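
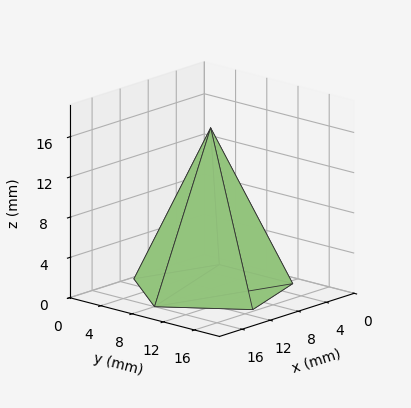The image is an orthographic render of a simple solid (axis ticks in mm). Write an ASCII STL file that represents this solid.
Reading the render: the shape is a regular 5-sided pyramid, base circumscribed radius ≈ 8 mm, apex at z ≈ 16 mm (dimensions read to the nearest mm from the axis ticks). For the STL, each face is triangulated and given an outward normal.

solid part
  facet normal 0.0000 0.0000 -1.0000
    outer loop
      vertex 1.53 12.70 0.00
      vertex 10.47 15.61 0.00
      vertex 16.00 8.00 0.00
    endloop
  endfacet
  facet normal 0.0000 0.0000 -1.0000
    outer loop
      vertex 1.53 3.30 0.00
      vertex 1.53 12.70 0.00
      vertex 16.00 8.00 0.00
    endloop
  endfacet
  facet normal 0.0000 0.0000 -1.0000
    outer loop
      vertex 10.47 0.39 0.00
      vertex 1.53 3.30 0.00
      vertex 16.00 8.00 0.00
    endloop
  endfacet
  facet normal 0.7499 0.5450 0.3750
    outer loop
      vertex 16.00 8.00 0.00
      vertex 10.47 15.61 0.00
      vertex 8.00 8.00 16.00
    endloop
  endfacet
  facet normal -0.2869 0.8815 0.3750
    outer loop
      vertex 10.47 15.61 0.00
      vertex 1.53 12.70 0.00
      vertex 8.00 8.00 16.00
    endloop
  endfacet
  facet normal -0.9271 0.0000 0.3749
    outer loop
      vertex 1.53 12.70 0.00
      vertex 1.53 3.30 0.00
      vertex 8.00 8.00 16.00
    endloop
  endfacet
  facet normal -0.2869 -0.8815 0.3750
    outer loop
      vertex 1.53 3.30 0.00
      vertex 10.47 0.39 0.00
      vertex 8.00 8.00 16.00
    endloop
  endfacet
  facet normal 0.7499 -0.5450 0.3750
    outer loop
      vertex 10.47 0.39 0.00
      vertex 16.00 8.00 0.00
      vertex 8.00 8.00 16.00
    endloop
  endfacet
endsolid part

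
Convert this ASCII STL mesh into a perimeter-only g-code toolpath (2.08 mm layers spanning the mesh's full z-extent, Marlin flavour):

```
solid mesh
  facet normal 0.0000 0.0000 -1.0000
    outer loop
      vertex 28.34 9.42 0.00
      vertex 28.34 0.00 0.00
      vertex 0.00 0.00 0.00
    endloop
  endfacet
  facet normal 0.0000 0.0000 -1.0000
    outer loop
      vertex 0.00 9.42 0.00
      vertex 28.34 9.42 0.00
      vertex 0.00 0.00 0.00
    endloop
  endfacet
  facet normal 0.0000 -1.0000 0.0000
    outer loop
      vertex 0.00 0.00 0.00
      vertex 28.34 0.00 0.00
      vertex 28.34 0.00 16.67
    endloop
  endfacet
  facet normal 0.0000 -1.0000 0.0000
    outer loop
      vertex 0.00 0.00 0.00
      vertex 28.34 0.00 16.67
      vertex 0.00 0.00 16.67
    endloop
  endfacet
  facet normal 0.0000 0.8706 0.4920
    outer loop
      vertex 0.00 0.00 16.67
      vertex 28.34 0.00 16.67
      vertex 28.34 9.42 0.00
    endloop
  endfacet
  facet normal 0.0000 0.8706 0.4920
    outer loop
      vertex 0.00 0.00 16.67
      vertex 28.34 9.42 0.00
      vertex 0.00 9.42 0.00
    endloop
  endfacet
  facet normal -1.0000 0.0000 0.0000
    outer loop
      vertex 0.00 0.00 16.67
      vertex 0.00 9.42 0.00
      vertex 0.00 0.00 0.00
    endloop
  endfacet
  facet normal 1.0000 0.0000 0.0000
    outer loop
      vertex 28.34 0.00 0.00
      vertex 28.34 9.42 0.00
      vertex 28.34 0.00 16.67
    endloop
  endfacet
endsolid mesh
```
; perimeter-only toolpath
G21 ; units = mm
G90 ; absolute positioning
G28 ; home
; layer 1
G0 Z2.08
G0 X0.00 Y0.00
G1 X28.34 Y0.00
G1 X28.34 Y8.24
G1 X0.00 Y8.24
G1 X0.00 Y0.00
; layer 2
G0 Z4.17
G0 X0.00 Y0.00
G1 X28.34 Y0.00
G1 X28.34 Y7.06
G1 X0.00 Y7.06
G1 X0.00 Y0.00
; layer 3
G0 Z6.25
G0 X0.00 Y0.00
G1 X28.34 Y0.00
G1 X28.34 Y5.89
G1 X0.00 Y5.89
G1 X0.00 Y0.00
; layer 4
G0 Z8.34
G0 X0.00 Y0.00
G1 X28.34 Y0.00
G1 X28.34 Y4.71
G1 X0.00 Y4.71
G1 X0.00 Y0.00
; layer 5
G0 Z10.42
G0 X0.00 Y0.00
G1 X28.34 Y0.00
G1 X28.34 Y3.53
G1 X0.00 Y3.53
G1 X0.00 Y0.00
; layer 6
G0 Z12.50
G0 X0.00 Y0.00
G1 X28.34 Y0.00
G1 X28.34 Y2.35
G1 X0.00 Y2.35
G1 X0.00 Y0.00
; layer 7
G0 Z14.59
G0 X0.00 Y0.00
G1 X28.34 Y0.00
G1 X28.34 Y1.18
G1 X0.00 Y1.18
G1 X0.00 Y0.00
M2 ; end

The solid is a wedge (ramp): 28.3 × 9.42 mm base, rising to 16.7 mm along the y=0 edge and sloping linearly to z=0 at y=9.42. Slicing at Δz = 2.08 mm — 8 equal slices spanning the solid's height, so layer i sits at z = i·h/8 — gives 7 non-empty perimeters. Each is a 4-segment closed polygon; G0 lifts to the layer z and rapids to the start vertex, then G1 traces the edges. The cross-section shrinks linearly with z (the slice at the apex is degenerate and omitted).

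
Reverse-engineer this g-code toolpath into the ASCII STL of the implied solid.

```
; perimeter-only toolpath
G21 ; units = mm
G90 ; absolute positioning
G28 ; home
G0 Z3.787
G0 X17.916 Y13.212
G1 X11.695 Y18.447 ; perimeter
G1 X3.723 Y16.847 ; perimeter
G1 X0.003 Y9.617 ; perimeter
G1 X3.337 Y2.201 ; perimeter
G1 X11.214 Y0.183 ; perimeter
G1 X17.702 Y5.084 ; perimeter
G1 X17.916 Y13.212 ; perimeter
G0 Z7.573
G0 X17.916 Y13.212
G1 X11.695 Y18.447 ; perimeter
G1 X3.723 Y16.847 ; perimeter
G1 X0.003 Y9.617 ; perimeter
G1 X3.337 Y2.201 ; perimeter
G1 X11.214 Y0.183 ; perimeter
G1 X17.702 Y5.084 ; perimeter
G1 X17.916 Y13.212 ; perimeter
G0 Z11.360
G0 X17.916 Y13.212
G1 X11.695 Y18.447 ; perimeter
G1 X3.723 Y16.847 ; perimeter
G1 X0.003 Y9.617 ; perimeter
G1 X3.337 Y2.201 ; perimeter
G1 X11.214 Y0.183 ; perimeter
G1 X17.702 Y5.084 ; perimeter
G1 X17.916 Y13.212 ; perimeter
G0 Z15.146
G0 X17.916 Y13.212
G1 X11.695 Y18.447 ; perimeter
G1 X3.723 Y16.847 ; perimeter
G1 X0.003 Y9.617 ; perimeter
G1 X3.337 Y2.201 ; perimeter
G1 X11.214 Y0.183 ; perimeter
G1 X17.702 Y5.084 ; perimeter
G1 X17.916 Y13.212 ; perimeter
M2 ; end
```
solid part
  facet normal 0.0000 0.0000 -1.0000
    outer loop
      vertex 3.723 16.847 0.000
      vertex 11.695 18.447 0.000
      vertex 17.916 13.212 0.000
    endloop
  endfacet
  facet normal 0.0000 0.0000 -1.0000
    outer loop
      vertex 0.003 9.617 0.000
      vertex 3.723 16.847 0.000
      vertex 17.916 13.212 0.000
    endloop
  endfacet
  facet normal 0.0000 0.0000 -1.0000
    outer loop
      vertex 3.337 2.201 0.000
      vertex 0.003 9.617 0.000
      vertex 17.916 13.212 0.000
    endloop
  endfacet
  facet normal 0.0000 0.0000 -1.0000
    outer loop
      vertex 11.214 0.183 0.000
      vertex 3.337 2.201 0.000
      vertex 17.916 13.212 0.000
    endloop
  endfacet
  facet normal 0.0000 0.0000 -1.0000
    outer loop
      vertex 17.702 5.084 0.000
      vertex 11.214 0.183 0.000
      vertex 17.916 13.212 0.000
    endloop
  endfacet
  facet normal 0.0000 0.0000 1.0000
    outer loop
      vertex 17.916 13.212 15.146
      vertex 11.695 18.447 15.146
      vertex 3.723 16.847 15.146
    endloop
  endfacet
  facet normal 0.0000 0.0000 1.0000
    outer loop
      vertex 17.916 13.212 15.146
      vertex 3.723 16.847 15.146
      vertex 0.003 9.617 15.146
    endloop
  endfacet
  facet normal 0.0000 0.0000 1.0000
    outer loop
      vertex 17.916 13.212 15.146
      vertex 0.003 9.617 15.146
      vertex 3.337 2.201 15.146
    endloop
  endfacet
  facet normal 0.0000 0.0000 1.0000
    outer loop
      vertex 17.916 13.212 15.146
      vertex 3.337 2.201 15.146
      vertex 11.214 0.183 15.146
    endloop
  endfacet
  facet normal 0.0000 0.0000 1.0000
    outer loop
      vertex 17.916 13.212 15.146
      vertex 11.214 0.183 15.146
      vertex 17.702 5.084 15.146
    endloop
  endfacet
  facet normal 0.6439 0.7651 0.0000
    outer loop
      vertex 17.916 13.212 0.000
      vertex 11.695 18.447 0.000
      vertex 11.695 18.447 15.146
    endloop
  endfacet
  facet normal 0.6439 0.7651 0.0000
    outer loop
      vertex 17.916 13.212 0.000
      vertex 11.695 18.447 15.146
      vertex 17.916 13.212 15.146
    endloop
  endfacet
  facet normal -0.1968 0.9804 0.0000
    outer loop
      vertex 11.695 18.447 0.000
      vertex 3.723 16.847 0.000
      vertex 3.723 16.847 15.146
    endloop
  endfacet
  facet normal -0.1968 0.9804 0.0000
    outer loop
      vertex 11.695 18.447 0.000
      vertex 3.723 16.847 15.146
      vertex 11.695 18.447 15.146
    endloop
  endfacet
  facet normal -0.8892 0.4575 0.0000
    outer loop
      vertex 3.723 16.847 0.000
      vertex 0.003 9.617 0.000
      vertex 0.003 9.617 15.146
    endloop
  endfacet
  facet normal -0.8892 0.4575 0.0000
    outer loop
      vertex 3.723 16.847 0.000
      vertex 0.003 9.617 15.146
      vertex 3.723 16.847 15.146
    endloop
  endfacet
  facet normal -0.9121 -0.4100 0.0000
    outer loop
      vertex 0.003 9.617 0.000
      vertex 3.337 2.201 0.000
      vertex 3.337 2.201 15.146
    endloop
  endfacet
  facet normal -0.9121 -0.4100 0.0000
    outer loop
      vertex 0.003 9.617 0.000
      vertex 3.337 2.201 15.146
      vertex 0.003 9.617 15.146
    endloop
  endfacet
  facet normal -0.2482 -0.9687 0.0000
    outer loop
      vertex 3.337 2.201 0.000
      vertex 11.214 0.183 0.000
      vertex 11.214 0.183 15.146
    endloop
  endfacet
  facet normal -0.2482 -0.9687 0.0000
    outer loop
      vertex 3.337 2.201 0.000
      vertex 11.214 0.183 15.146
      vertex 3.337 2.201 15.146
    endloop
  endfacet
  facet normal 0.6028 -0.7979 0.0000
    outer loop
      vertex 11.214 0.183 0.000
      vertex 17.702 5.084 0.000
      vertex 17.702 5.084 15.146
    endloop
  endfacet
  facet normal 0.6028 -0.7979 0.0000
    outer loop
      vertex 11.214 0.183 0.000
      vertex 17.702 5.084 15.146
      vertex 11.214 0.183 15.146
    endloop
  endfacet
  facet normal 0.9997 -0.0263 0.0000
    outer loop
      vertex 17.702 5.084 0.000
      vertex 17.916 13.212 0.000
      vertex 17.916 13.212 15.146
    endloop
  endfacet
  facet normal 0.9997 -0.0263 0.0000
    outer loop
      vertex 17.702 5.084 0.000
      vertex 17.916 13.212 15.146
      vertex 17.702 5.084 15.146
    endloop
  endfacet
endsolid part

The G0 Z moves step by Δz≈3.787 mm. Every layer's G1 loop is the same polygon, so the solid is a straight extrusion of it from z=0 to z≈15.1. Closing with flat bottom and top caps and triangulating gives 24 facets — a regular 7-sided prism (a cylinder approximated with 7 flat sides), circumscribed radius ≈ 9.37 mm, height ≈ 15.1 mm.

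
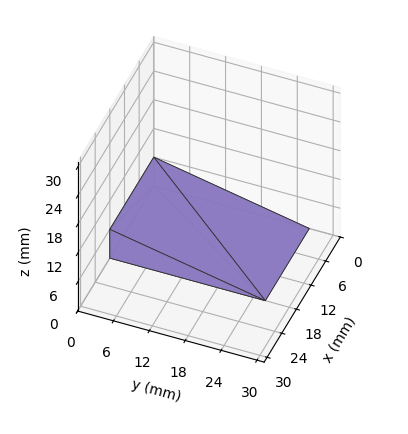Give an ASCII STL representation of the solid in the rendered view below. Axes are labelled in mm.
Reading the render: the shape is a wedge (ramp): 18 × 26 mm base, rising to 6 mm along the y=0 edge and sloping linearly to z=0 at y=26 (dimensions read to the nearest mm from the axis ticks). For the STL, each face is triangulated and given an outward normal.

solid part
  facet normal 0.0000 0.0000 -1.0000
    outer loop
      vertex 18.00 26.00 0.00
      vertex 18.00 0.00 0.00
      vertex 0.00 0.00 0.00
    endloop
  endfacet
  facet normal 0.0000 0.0000 -1.0000
    outer loop
      vertex 0.00 26.00 0.00
      vertex 18.00 26.00 0.00
      vertex 0.00 0.00 0.00
    endloop
  endfacet
  facet normal 0.0000 -1.0000 0.0000
    outer loop
      vertex 0.00 0.00 0.00
      vertex 18.00 0.00 0.00
      vertex 18.00 0.00 6.00
    endloop
  endfacet
  facet normal 0.0000 -1.0000 0.0000
    outer loop
      vertex 0.00 0.00 0.00
      vertex 18.00 0.00 6.00
      vertex 0.00 0.00 6.00
    endloop
  endfacet
  facet normal 0.0000 0.2249 0.9744
    outer loop
      vertex 0.00 0.00 6.00
      vertex 18.00 0.00 6.00
      vertex 18.00 26.00 0.00
    endloop
  endfacet
  facet normal 0.0000 0.2249 0.9744
    outer loop
      vertex 0.00 0.00 6.00
      vertex 18.00 26.00 0.00
      vertex 0.00 26.00 0.00
    endloop
  endfacet
  facet normal -1.0000 0.0000 0.0000
    outer loop
      vertex 0.00 0.00 6.00
      vertex 0.00 26.00 0.00
      vertex 0.00 0.00 0.00
    endloop
  endfacet
  facet normal 1.0000 0.0000 0.0000
    outer loop
      vertex 18.00 0.00 0.00
      vertex 18.00 26.00 0.00
      vertex 18.00 0.00 6.00
    endloop
  endfacet
endsolid part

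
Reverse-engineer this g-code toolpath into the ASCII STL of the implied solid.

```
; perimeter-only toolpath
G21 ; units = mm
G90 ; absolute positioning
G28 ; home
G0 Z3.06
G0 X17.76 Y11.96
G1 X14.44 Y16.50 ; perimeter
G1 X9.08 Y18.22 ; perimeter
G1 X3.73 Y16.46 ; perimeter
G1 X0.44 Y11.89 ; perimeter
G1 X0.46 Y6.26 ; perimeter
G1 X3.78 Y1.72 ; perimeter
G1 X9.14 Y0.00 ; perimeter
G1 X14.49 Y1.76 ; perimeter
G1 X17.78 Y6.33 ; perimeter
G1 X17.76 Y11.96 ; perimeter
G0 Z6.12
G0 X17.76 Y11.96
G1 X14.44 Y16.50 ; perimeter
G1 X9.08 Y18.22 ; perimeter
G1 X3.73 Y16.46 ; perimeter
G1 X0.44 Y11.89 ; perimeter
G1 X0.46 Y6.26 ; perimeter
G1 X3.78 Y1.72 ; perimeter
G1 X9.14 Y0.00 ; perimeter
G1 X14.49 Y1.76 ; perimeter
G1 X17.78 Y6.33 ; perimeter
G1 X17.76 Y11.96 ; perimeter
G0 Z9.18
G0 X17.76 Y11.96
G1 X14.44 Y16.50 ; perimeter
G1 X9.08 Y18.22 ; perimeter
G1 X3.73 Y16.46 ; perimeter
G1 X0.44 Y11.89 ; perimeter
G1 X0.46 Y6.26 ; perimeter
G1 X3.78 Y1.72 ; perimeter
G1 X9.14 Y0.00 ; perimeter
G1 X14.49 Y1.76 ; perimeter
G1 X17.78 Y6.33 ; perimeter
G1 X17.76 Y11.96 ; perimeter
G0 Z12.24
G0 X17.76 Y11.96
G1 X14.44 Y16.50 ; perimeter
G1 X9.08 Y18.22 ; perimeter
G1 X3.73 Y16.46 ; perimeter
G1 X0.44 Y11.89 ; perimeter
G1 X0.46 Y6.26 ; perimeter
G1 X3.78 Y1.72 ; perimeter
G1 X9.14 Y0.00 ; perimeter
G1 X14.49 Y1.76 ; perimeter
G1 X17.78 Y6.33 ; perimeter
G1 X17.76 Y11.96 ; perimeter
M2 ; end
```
solid part
  facet normal 0.0000 0.0000 -1.0000
    outer loop
      vertex 9.08 18.22 0.00
      vertex 14.44 16.50 0.00
      vertex 17.76 11.96 0.00
    endloop
  endfacet
  facet normal 0.0000 0.0000 -1.0000
    outer loop
      vertex 3.73 16.46 0.00
      vertex 9.08 18.22 0.00
      vertex 17.76 11.96 0.00
    endloop
  endfacet
  facet normal 0.0000 0.0000 -1.0000
    outer loop
      vertex 0.44 11.89 0.00
      vertex 3.73 16.46 0.00
      vertex 17.76 11.96 0.00
    endloop
  endfacet
  facet normal 0.0000 0.0000 -1.0000
    outer loop
      vertex 0.46 6.26 0.00
      vertex 0.44 11.89 0.00
      vertex 17.76 11.96 0.00
    endloop
  endfacet
  facet normal 0.0000 0.0000 -1.0000
    outer loop
      vertex 3.78 1.72 0.00
      vertex 0.46 6.26 0.00
      vertex 17.76 11.96 0.00
    endloop
  endfacet
  facet normal 0.0000 0.0000 -1.0000
    outer loop
      vertex 9.14 0.00 0.00
      vertex 3.78 1.72 0.00
      vertex 17.76 11.96 0.00
    endloop
  endfacet
  facet normal 0.0000 0.0000 -1.0000
    outer loop
      vertex 14.49 1.76 0.00
      vertex 9.14 0.00 0.00
      vertex 17.76 11.96 0.00
    endloop
  endfacet
  facet normal 0.0000 0.0000 -1.0000
    outer loop
      vertex 17.78 6.33 0.00
      vertex 14.49 1.76 0.00
      vertex 17.76 11.96 0.00
    endloop
  endfacet
  facet normal 0.0000 0.0000 1.0000
    outer loop
      vertex 17.76 11.96 12.24
      vertex 14.44 16.50 12.24
      vertex 9.08 18.22 12.24
    endloop
  endfacet
  facet normal 0.0000 0.0000 1.0000
    outer loop
      vertex 17.76 11.96 12.24
      vertex 9.08 18.22 12.24
      vertex 3.73 16.46 12.24
    endloop
  endfacet
  facet normal 0.0000 0.0000 1.0000
    outer loop
      vertex 17.76 11.96 12.24
      vertex 3.73 16.46 12.24
      vertex 0.44 11.89 12.24
    endloop
  endfacet
  facet normal 0.0000 0.0000 1.0000
    outer loop
      vertex 17.76 11.96 12.24
      vertex 0.44 11.89 12.24
      vertex 0.46 6.26 12.24
    endloop
  endfacet
  facet normal 0.0000 0.0000 1.0000
    outer loop
      vertex 17.76 11.96 12.24
      vertex 0.46 6.26 12.24
      vertex 3.78 1.72 12.24
    endloop
  endfacet
  facet normal 0.0000 0.0000 1.0000
    outer loop
      vertex 17.76 11.96 12.24
      vertex 3.78 1.72 12.24
      vertex 9.14 0.00 12.24
    endloop
  endfacet
  facet normal 0.0000 0.0000 1.0000
    outer loop
      vertex 17.76 11.96 12.24
      vertex 9.14 0.00 12.24
      vertex 14.49 1.76 12.24
    endloop
  endfacet
  facet normal 0.0000 0.0000 1.0000
    outer loop
      vertex 17.76 11.96 12.24
      vertex 14.49 1.76 12.24
      vertex 17.78 6.33 12.24
    endloop
  endfacet
  facet normal 0.8072 0.5903 0.0000
    outer loop
      vertex 17.76 11.96 0.00
      vertex 14.44 16.50 0.00
      vertex 14.44 16.50 12.24
    endloop
  endfacet
  facet normal 0.8072 0.5903 0.0000
    outer loop
      vertex 17.76 11.96 0.00
      vertex 14.44 16.50 12.24
      vertex 17.76 11.96 12.24
    endloop
  endfacet
  facet normal 0.3055 0.9522 0.0000
    outer loop
      vertex 14.44 16.50 0.00
      vertex 9.08 18.22 0.00
      vertex 9.08 18.22 12.24
    endloop
  endfacet
  facet normal 0.3055 0.9522 0.0000
    outer loop
      vertex 14.44 16.50 0.00
      vertex 9.08 18.22 12.24
      vertex 14.44 16.50 12.24
    endloop
  endfacet
  facet normal -0.3125 0.9499 0.0000
    outer loop
      vertex 9.08 18.22 0.00
      vertex 3.73 16.46 0.00
      vertex 3.73 16.46 12.24
    endloop
  endfacet
  facet normal -0.3125 0.9499 0.0000
    outer loop
      vertex 9.08 18.22 0.00
      vertex 3.73 16.46 12.24
      vertex 9.08 18.22 12.24
    endloop
  endfacet
  facet normal -0.8116 0.5843 0.0000
    outer loop
      vertex 3.73 16.46 0.00
      vertex 0.44 11.89 0.00
      vertex 0.44 11.89 12.24
    endloop
  endfacet
  facet normal -0.8116 0.5843 0.0000
    outer loop
      vertex 3.73 16.46 0.00
      vertex 0.44 11.89 12.24
      vertex 3.73 16.46 12.24
    endloop
  endfacet
  facet normal -1.0000 -0.0036 0.0000
    outer loop
      vertex 0.44 11.89 0.00
      vertex 0.46 6.26 0.00
      vertex 0.46 6.26 12.24
    endloop
  endfacet
  facet normal -1.0000 -0.0036 0.0000
    outer loop
      vertex 0.44 11.89 0.00
      vertex 0.46 6.26 12.24
      vertex 0.44 11.89 12.24
    endloop
  endfacet
  facet normal -0.8072 -0.5903 0.0000
    outer loop
      vertex 0.46 6.26 0.00
      vertex 3.78 1.72 0.00
      vertex 3.78 1.72 12.24
    endloop
  endfacet
  facet normal -0.8072 -0.5903 0.0000
    outer loop
      vertex 0.46 6.26 0.00
      vertex 3.78 1.72 12.24
      vertex 0.46 6.26 12.24
    endloop
  endfacet
  facet normal -0.3055 -0.9522 0.0000
    outer loop
      vertex 3.78 1.72 0.00
      vertex 9.14 0.00 0.00
      vertex 9.14 0.00 12.24
    endloop
  endfacet
  facet normal -0.3055 -0.9522 0.0000
    outer loop
      vertex 3.78 1.72 0.00
      vertex 9.14 0.00 12.24
      vertex 3.78 1.72 12.24
    endloop
  endfacet
  facet normal 0.3125 -0.9499 0.0000
    outer loop
      vertex 9.14 0.00 0.00
      vertex 14.49 1.76 0.00
      vertex 14.49 1.76 12.24
    endloop
  endfacet
  facet normal 0.3125 -0.9499 0.0000
    outer loop
      vertex 9.14 0.00 0.00
      vertex 14.49 1.76 12.24
      vertex 9.14 0.00 12.24
    endloop
  endfacet
  facet normal 0.8116 -0.5843 0.0000
    outer loop
      vertex 14.49 1.76 0.00
      vertex 17.78 6.33 0.00
      vertex 17.78 6.33 12.24
    endloop
  endfacet
  facet normal 0.8116 -0.5843 0.0000
    outer loop
      vertex 14.49 1.76 0.00
      vertex 17.78 6.33 12.24
      vertex 14.49 1.76 12.24
    endloop
  endfacet
  facet normal 1.0000 0.0036 0.0000
    outer loop
      vertex 17.78 6.33 0.00
      vertex 17.76 11.96 0.00
      vertex 17.76 11.96 12.24
    endloop
  endfacet
  facet normal 1.0000 0.0036 0.0000
    outer loop
      vertex 17.78 6.33 0.00
      vertex 17.76 11.96 12.24
      vertex 17.78 6.33 12.24
    endloop
  endfacet
endsolid part

The G0 Z moves step by Δz≈3.06 mm. Every layer's G1 loop is the same polygon, so the solid is a straight extrusion of it from z=0 to z≈12.2. Closing with flat bottom and top caps and triangulating gives 36 facets — a regular 10-sided prism (a cylinder approximated with 10 flat sides), circumscribed radius ≈ 9.11 mm, height ≈ 12.2 mm.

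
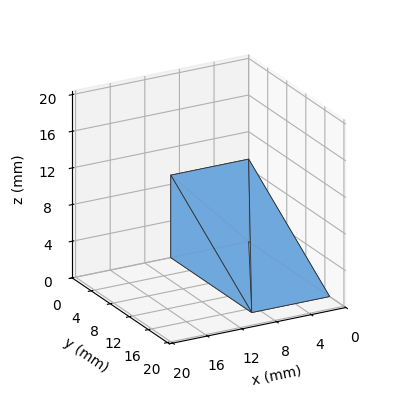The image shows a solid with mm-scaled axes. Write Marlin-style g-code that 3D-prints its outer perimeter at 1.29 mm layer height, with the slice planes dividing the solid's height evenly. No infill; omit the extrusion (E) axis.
Reading the render: the shape is a wedge (ramp): 9 × 17 mm base, rising to 9 mm along the y=0 edge and sloping linearly to z=0 at y=17 (dimensions read to the nearest mm from the axis ticks). For the g-code, the solid's height is divided into equal slices at the stated Δz and each level perimeter traced with G1 moves after a G0 lift.

; perimeter-only toolpath
G21 ; units = mm
G90 ; absolute positioning
G28 ; home
; layer 1
G0 Z1.29
G0 X0.00 Y0.00
G1 X9.00 Y0.00
G1 X9.00 Y14.57
G1 X0.00 Y14.57
G1 X0.00 Y0.00
; layer 2
G0 Z2.57
G0 X0.00 Y0.00
G1 X9.00 Y0.00
G1 X9.00 Y12.14
G1 X0.00 Y12.14
G1 X0.00 Y0.00
; layer 3
G0 Z3.86
G0 X0.00 Y0.00
G1 X9.00 Y0.00
G1 X9.00 Y9.71
G1 X0.00 Y9.71
G1 X0.00 Y0.00
; layer 4
G0 Z5.14
G0 X0.00 Y0.00
G1 X9.00 Y0.00
G1 X9.00 Y7.29
G1 X0.00 Y7.29
G1 X0.00 Y0.00
; layer 5
G0 Z6.43
G0 X0.00 Y0.00
G1 X9.00 Y0.00
G1 X9.00 Y4.86
G1 X0.00 Y4.86
G1 X0.00 Y0.00
; layer 6
G0 Z7.71
G0 X0.00 Y0.00
G1 X9.00 Y0.00
G1 X9.00 Y2.43
G1 X0.00 Y2.43
G1 X0.00 Y0.00
M2 ; end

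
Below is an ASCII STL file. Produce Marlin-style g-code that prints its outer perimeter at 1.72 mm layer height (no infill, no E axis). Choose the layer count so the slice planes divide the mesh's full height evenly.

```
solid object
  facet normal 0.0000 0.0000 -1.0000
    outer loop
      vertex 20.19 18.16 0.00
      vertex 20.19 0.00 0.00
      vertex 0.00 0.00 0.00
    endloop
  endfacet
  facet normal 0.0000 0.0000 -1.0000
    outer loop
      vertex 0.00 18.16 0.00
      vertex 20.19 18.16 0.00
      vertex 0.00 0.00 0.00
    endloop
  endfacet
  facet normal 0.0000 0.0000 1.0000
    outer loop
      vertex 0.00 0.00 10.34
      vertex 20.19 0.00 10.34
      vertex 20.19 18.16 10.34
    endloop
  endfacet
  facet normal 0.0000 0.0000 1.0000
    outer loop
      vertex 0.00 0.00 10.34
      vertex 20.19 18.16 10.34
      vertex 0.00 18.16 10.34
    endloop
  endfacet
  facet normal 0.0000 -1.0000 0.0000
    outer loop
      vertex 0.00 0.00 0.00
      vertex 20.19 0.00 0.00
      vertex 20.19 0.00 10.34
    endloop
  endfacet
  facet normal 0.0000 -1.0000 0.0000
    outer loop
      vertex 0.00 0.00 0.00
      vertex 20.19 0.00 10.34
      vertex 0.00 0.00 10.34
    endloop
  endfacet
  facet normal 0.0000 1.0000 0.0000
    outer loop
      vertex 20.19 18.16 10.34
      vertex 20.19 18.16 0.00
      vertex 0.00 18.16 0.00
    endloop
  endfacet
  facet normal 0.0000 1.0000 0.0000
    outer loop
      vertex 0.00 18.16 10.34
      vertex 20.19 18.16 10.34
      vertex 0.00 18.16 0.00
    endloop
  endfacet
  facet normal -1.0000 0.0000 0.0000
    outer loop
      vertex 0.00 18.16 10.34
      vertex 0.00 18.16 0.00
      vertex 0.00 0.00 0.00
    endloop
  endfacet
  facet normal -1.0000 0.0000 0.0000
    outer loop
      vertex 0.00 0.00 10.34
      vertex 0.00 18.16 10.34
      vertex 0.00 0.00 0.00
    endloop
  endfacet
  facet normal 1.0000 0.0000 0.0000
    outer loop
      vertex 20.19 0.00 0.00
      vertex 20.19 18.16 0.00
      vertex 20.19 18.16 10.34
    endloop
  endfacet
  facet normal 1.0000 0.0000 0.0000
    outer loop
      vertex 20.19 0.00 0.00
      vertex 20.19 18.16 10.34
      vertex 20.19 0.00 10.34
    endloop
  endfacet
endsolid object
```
; perimeter-only toolpath
G21 ; units = mm
G90 ; absolute positioning
G28 ; home
; layer 1
G0 Z1.72
G0 X0.00 Y0.00
G1 X20.19 Y0.00
G1 X20.19 Y18.16
G1 X0.00 Y18.16
G1 X0.00 Y0.00
; layer 2
G0 Z3.45
G0 X0.00 Y0.00
G1 X20.19 Y0.00
G1 X20.19 Y18.16
G1 X0.00 Y18.16
G1 X0.00 Y0.00
; layer 3
G0 Z5.17
G0 X0.00 Y0.00
G1 X20.19 Y0.00
G1 X20.19 Y18.16
G1 X0.00 Y18.16
G1 X0.00 Y0.00
; layer 4
G0 Z6.89
G0 X0.00 Y0.00
G1 X20.19 Y0.00
G1 X20.19 Y18.16
G1 X0.00 Y18.16
G1 X0.00 Y0.00
; layer 5
G0 Z8.62
G0 X0.00 Y0.00
G1 X20.19 Y0.00
G1 X20.19 Y18.16
G1 X0.00 Y18.16
G1 X0.00 Y0.00
; layer 6
G0 Z10.34
G0 X0.00 Y0.00
G1 X20.19 Y0.00
G1 X20.19 Y18.16
G1 X0.00 Y18.16
G1 X0.00 Y0.00
M2 ; end

The solid is a rectangular box, roughly 20.2 × 18.2 mm footprint and 10.3 mm tall. Slicing at Δz = 1.72 mm — 6 equal slices spanning the solid's height, so layer i sits at z = i·h/6 — gives 6 non-empty perimeters. Each is a 4-segment closed polygon; G0 lifts to the layer z and rapids to the start vertex, then G1 traces the edges.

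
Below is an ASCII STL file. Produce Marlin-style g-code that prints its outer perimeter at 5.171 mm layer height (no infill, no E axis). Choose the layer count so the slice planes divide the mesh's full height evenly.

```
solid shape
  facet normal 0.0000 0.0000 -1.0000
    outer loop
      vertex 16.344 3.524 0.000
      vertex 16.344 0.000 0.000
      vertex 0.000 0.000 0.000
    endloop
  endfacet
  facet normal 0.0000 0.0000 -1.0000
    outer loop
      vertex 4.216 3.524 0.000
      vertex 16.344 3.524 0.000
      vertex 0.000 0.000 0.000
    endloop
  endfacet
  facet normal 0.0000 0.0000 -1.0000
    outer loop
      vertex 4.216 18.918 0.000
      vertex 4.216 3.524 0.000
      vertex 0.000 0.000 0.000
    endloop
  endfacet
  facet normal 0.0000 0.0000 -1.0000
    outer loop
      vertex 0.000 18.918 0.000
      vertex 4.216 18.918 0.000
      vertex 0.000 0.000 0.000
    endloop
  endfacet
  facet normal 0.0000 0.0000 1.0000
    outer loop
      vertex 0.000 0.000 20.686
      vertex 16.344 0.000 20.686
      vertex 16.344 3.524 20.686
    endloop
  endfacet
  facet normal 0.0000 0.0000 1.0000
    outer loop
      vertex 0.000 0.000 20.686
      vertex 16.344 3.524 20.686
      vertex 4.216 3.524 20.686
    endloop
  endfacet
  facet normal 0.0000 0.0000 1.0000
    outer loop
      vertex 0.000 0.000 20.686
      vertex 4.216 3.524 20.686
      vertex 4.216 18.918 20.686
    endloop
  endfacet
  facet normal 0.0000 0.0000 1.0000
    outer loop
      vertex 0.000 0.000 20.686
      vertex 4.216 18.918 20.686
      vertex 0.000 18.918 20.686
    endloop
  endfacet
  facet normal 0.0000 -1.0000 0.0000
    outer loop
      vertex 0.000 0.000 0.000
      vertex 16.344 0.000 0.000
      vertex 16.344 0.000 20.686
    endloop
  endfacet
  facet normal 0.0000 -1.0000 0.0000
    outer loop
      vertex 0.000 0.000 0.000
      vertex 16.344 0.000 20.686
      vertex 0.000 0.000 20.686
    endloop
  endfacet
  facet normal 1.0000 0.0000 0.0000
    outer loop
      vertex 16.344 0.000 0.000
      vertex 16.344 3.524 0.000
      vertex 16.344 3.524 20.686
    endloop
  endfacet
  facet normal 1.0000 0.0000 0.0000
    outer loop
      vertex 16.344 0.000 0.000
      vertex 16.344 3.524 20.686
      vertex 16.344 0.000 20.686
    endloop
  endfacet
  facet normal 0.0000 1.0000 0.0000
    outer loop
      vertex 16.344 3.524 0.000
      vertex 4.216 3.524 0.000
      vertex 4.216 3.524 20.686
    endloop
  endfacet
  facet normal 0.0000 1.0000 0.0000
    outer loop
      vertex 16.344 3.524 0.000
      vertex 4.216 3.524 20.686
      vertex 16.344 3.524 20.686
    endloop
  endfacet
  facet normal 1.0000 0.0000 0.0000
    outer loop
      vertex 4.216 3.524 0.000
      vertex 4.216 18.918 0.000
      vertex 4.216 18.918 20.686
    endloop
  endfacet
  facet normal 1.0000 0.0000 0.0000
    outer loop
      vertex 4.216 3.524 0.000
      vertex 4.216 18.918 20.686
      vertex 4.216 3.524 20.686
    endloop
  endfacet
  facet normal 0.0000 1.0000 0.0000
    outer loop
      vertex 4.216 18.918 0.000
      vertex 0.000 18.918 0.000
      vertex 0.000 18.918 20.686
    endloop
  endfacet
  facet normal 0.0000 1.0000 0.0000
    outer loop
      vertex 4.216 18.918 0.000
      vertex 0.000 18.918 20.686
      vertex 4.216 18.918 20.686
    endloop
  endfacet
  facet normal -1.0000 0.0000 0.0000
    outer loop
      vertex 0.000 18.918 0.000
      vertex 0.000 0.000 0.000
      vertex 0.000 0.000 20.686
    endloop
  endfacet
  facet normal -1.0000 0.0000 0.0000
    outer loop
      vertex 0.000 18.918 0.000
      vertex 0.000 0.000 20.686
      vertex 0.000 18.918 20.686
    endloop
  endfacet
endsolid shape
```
; perimeter-only toolpath
G21 ; units = mm
G90 ; absolute positioning
G28 ; home
; layer 1
G0 Z5.171
G0 X0.000 Y0.000
G1 X16.344 Y0.000
G1 X16.344 Y3.524
G1 X4.216 Y3.524
G1 X4.216 Y18.918
G1 X0.000 Y18.918
G1 X0.000 Y0.000
; layer 2
G0 Z10.343
G0 X0.000 Y0.000
G1 X16.344 Y0.000
G1 X16.344 Y3.524
G1 X4.216 Y3.524
G1 X4.216 Y18.918
G1 X0.000 Y18.918
G1 X0.000 Y0.000
; layer 3
G0 Z15.514
G0 X0.000 Y0.000
G1 X16.344 Y0.000
G1 X16.344 Y3.524
G1 X4.216 Y3.524
G1 X4.216 Y18.918
G1 X0.000 Y18.918
G1 X0.000 Y0.000
; layer 4
G0 Z20.686
G0 X0.000 Y0.000
G1 X16.344 Y0.000
G1 X16.344 Y3.524
G1 X4.216 Y3.524
G1 X4.216 Y18.918
G1 X0.000 Y18.918
G1 X0.000 Y0.000
M2 ; end

The solid is an L-shaped prism: outer 16.3 × 18.9 mm, arm thicknesses ≈ 3.52 mm (horizontal) and 4.22 mm (vertical), extruded 20.7 mm in z. Slicing at Δz = 5.171 mm — 4 equal slices spanning the solid's height, so layer i sits at z = i·h/4 — gives 4 non-empty perimeters. Each is a 6-segment closed polygon; G0 lifts to the layer z and rapids to the start vertex, then G1 traces the edges.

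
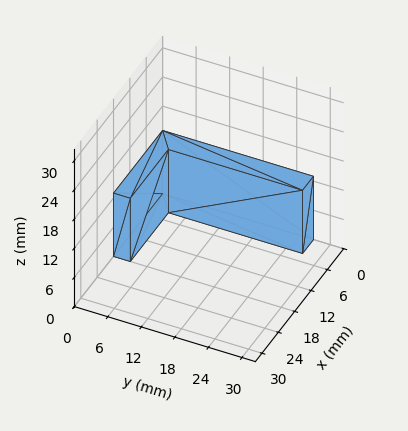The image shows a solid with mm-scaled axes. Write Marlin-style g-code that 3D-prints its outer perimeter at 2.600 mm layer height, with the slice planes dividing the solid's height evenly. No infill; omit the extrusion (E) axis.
Reading the render: the shape is an L-shaped prism: outer 18 × 27 mm, arm thicknesses ≈ 3 mm (horizontal) and 4 mm (vertical), extruded 13 mm in z (dimensions read to the nearest mm from the axis ticks). For the g-code, the solid's height is divided into equal slices at the stated Δz and each level perimeter traced with G1 moves after a G0 lift.

; perimeter-only toolpath
G21 ; units = mm
G90 ; absolute positioning
G28 ; home
; layer 1
G0 Z2.600
G0 X0.000 Y0.000
G1 X18.000 Y0.000
G1 X18.000 Y3.000
G1 X4.000 Y3.000
G1 X4.000 Y27.000
G1 X0.000 Y27.000
G1 X0.000 Y0.000
; layer 2
G0 Z5.200
G0 X0.000 Y0.000
G1 X18.000 Y0.000
G1 X18.000 Y3.000
G1 X4.000 Y3.000
G1 X4.000 Y27.000
G1 X0.000 Y27.000
G1 X0.000 Y0.000
; layer 3
G0 Z7.800
G0 X0.000 Y0.000
G1 X18.000 Y0.000
G1 X18.000 Y3.000
G1 X4.000 Y3.000
G1 X4.000 Y27.000
G1 X0.000 Y27.000
G1 X0.000 Y0.000
; layer 4
G0 Z10.400
G0 X0.000 Y0.000
G1 X18.000 Y0.000
G1 X18.000 Y3.000
G1 X4.000 Y3.000
G1 X4.000 Y27.000
G1 X0.000 Y27.000
G1 X0.000 Y0.000
; layer 5
G0 Z13.000
G0 X0.000 Y0.000
G1 X18.000 Y0.000
G1 X18.000 Y3.000
G1 X4.000 Y3.000
G1 X4.000 Y27.000
G1 X0.000 Y27.000
G1 X0.000 Y0.000
M2 ; end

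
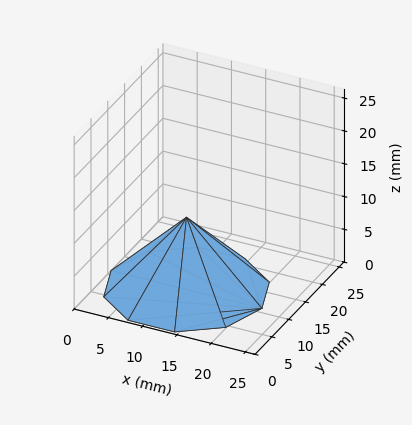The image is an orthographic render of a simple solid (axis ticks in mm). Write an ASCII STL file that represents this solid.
Reading the render: the shape is a regular 10-sided pyramid, base circumscribed radius ≈ 11 mm, apex at z ≈ 11 mm (dimensions read to the nearest mm from the axis ticks). For the STL, each face is triangulated and given an outward normal.

solid part
  facet normal 0.0000 0.0000 -1.0000
    outer loop
      vertex 14.40 21.46 0.00
      vertex 19.90 17.47 0.00
      vertex 22.00 11.00 0.00
    endloop
  endfacet
  facet normal 0.0000 0.0000 -1.0000
    outer loop
      vertex 7.60 21.46 0.00
      vertex 14.40 21.46 0.00
      vertex 22.00 11.00 0.00
    endloop
  endfacet
  facet normal 0.0000 0.0000 -1.0000
    outer loop
      vertex 2.10 17.47 0.00
      vertex 7.60 21.46 0.00
      vertex 22.00 11.00 0.00
    endloop
  endfacet
  facet normal 0.0000 0.0000 -1.0000
    outer loop
      vertex 0.00 11.00 0.00
      vertex 2.10 17.47 0.00
      vertex 22.00 11.00 0.00
    endloop
  endfacet
  facet normal 0.0000 0.0000 -1.0000
    outer loop
      vertex 2.10 4.53 0.00
      vertex 0.00 11.00 0.00
      vertex 22.00 11.00 0.00
    endloop
  endfacet
  facet normal 0.0000 0.0000 -1.0000
    outer loop
      vertex 7.60 0.54 0.00
      vertex 2.10 4.53 0.00
      vertex 22.00 11.00 0.00
    endloop
  endfacet
  facet normal 0.0000 0.0000 -1.0000
    outer loop
      vertex 14.40 0.54 0.00
      vertex 7.60 0.54 0.00
      vertex 22.00 11.00 0.00
    endloop
  endfacet
  facet normal 0.0000 0.0000 -1.0000
    outer loop
      vertex 19.90 4.53 0.00
      vertex 14.40 0.54 0.00
      vertex 22.00 11.00 0.00
    endloop
  endfacet
  facet normal 0.6892 0.2237 0.6892
    outer loop
      vertex 22.00 11.00 0.00
      vertex 19.90 17.47 0.00
      vertex 11.00 11.00 11.00
    endloop
  endfacet
  facet normal 0.4255 0.5865 0.6892
    outer loop
      vertex 19.90 17.47 0.00
      vertex 14.40 21.46 0.00
      vertex 11.00 11.00 11.00
    endloop
  endfacet
  facet normal 0.0000 0.7247 0.6891
    outer loop
      vertex 14.40 21.46 0.00
      vertex 7.60 21.46 0.00
      vertex 11.00 11.00 11.00
    endloop
  endfacet
  facet normal -0.4255 0.5865 0.6892
    outer loop
      vertex 7.60 21.46 0.00
      vertex 2.10 17.47 0.00
      vertex 11.00 11.00 11.00
    endloop
  endfacet
  facet normal -0.6892 0.2237 0.6892
    outer loop
      vertex 2.10 17.47 0.00
      vertex 0.00 11.00 0.00
      vertex 11.00 11.00 11.00
    endloop
  endfacet
  facet normal -0.6892 -0.2237 0.6892
    outer loop
      vertex 0.00 11.00 0.00
      vertex 2.10 4.53 0.00
      vertex 11.00 11.00 11.00
    endloop
  endfacet
  facet normal -0.4255 -0.5865 0.6892
    outer loop
      vertex 2.10 4.53 0.00
      vertex 7.60 0.54 0.00
      vertex 11.00 11.00 11.00
    endloop
  endfacet
  facet normal 0.0000 -0.7247 0.6891
    outer loop
      vertex 7.60 0.54 0.00
      vertex 14.40 0.54 0.00
      vertex 11.00 11.00 11.00
    endloop
  endfacet
  facet normal 0.4255 -0.5865 0.6892
    outer loop
      vertex 14.40 0.54 0.00
      vertex 19.90 4.53 0.00
      vertex 11.00 11.00 11.00
    endloop
  endfacet
  facet normal 0.6892 -0.2237 0.6892
    outer loop
      vertex 19.90 4.53 0.00
      vertex 22.00 11.00 0.00
      vertex 11.00 11.00 11.00
    endloop
  endfacet
endsolid part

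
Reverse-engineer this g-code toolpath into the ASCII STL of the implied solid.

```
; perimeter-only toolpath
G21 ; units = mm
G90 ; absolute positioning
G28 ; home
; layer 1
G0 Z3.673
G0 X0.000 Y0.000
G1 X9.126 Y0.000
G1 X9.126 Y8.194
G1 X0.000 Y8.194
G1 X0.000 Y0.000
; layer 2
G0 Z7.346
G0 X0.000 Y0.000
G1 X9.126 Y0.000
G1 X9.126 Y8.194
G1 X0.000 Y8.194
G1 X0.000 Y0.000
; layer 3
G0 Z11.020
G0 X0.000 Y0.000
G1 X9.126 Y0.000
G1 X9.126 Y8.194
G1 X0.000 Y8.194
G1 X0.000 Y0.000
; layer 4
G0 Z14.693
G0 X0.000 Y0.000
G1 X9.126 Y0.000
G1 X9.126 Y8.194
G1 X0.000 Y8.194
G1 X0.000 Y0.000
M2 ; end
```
solid part
  facet normal 0.0000 0.0000 -1.0000
    outer loop
      vertex 9.126 8.194 0.000
      vertex 9.126 0.000 0.000
      vertex 0.000 0.000 0.000
    endloop
  endfacet
  facet normal 0.0000 0.0000 -1.0000
    outer loop
      vertex 0.000 8.194 0.000
      vertex 9.126 8.194 0.000
      vertex 0.000 0.000 0.000
    endloop
  endfacet
  facet normal 0.0000 0.0000 1.0000
    outer loop
      vertex 0.000 0.000 14.693
      vertex 9.126 0.000 14.693
      vertex 9.126 8.194 14.693
    endloop
  endfacet
  facet normal 0.0000 0.0000 1.0000
    outer loop
      vertex 0.000 0.000 14.693
      vertex 9.126 8.194 14.693
      vertex 0.000 8.194 14.693
    endloop
  endfacet
  facet normal 0.0000 -1.0000 0.0000
    outer loop
      vertex 0.000 0.000 0.000
      vertex 9.126 0.000 0.000
      vertex 9.126 0.000 14.693
    endloop
  endfacet
  facet normal 0.0000 -1.0000 0.0000
    outer loop
      vertex 0.000 0.000 0.000
      vertex 9.126 0.000 14.693
      vertex 0.000 0.000 14.693
    endloop
  endfacet
  facet normal 0.0000 1.0000 0.0000
    outer loop
      vertex 9.126 8.194 14.693
      vertex 9.126 8.194 0.000
      vertex 0.000 8.194 0.000
    endloop
  endfacet
  facet normal 0.0000 1.0000 0.0000
    outer loop
      vertex 0.000 8.194 14.693
      vertex 9.126 8.194 14.693
      vertex 0.000 8.194 0.000
    endloop
  endfacet
  facet normal -1.0000 0.0000 0.0000
    outer loop
      vertex 0.000 8.194 14.693
      vertex 0.000 8.194 0.000
      vertex 0.000 0.000 0.000
    endloop
  endfacet
  facet normal -1.0000 0.0000 0.0000
    outer loop
      vertex 0.000 0.000 14.693
      vertex 0.000 8.194 14.693
      vertex 0.000 0.000 0.000
    endloop
  endfacet
  facet normal 1.0000 0.0000 0.0000
    outer loop
      vertex 9.126 0.000 0.000
      vertex 9.126 8.194 0.000
      vertex 9.126 8.194 14.693
    endloop
  endfacet
  facet normal 1.0000 0.0000 0.0000
    outer loop
      vertex 9.126 0.000 0.000
      vertex 9.126 8.194 14.693
      vertex 9.126 0.000 14.693
    endloop
  endfacet
endsolid part

The G0 Z moves step by Δz≈3.673 mm. Every layer's G1 loop is the same polygon, so the solid is a straight extrusion of it from z=0 to z≈14.7. Closing with flat bottom and top caps and triangulating gives 12 facets — a rectangular box, roughly 9.13 × 8.19 mm footprint and 14.7 mm tall.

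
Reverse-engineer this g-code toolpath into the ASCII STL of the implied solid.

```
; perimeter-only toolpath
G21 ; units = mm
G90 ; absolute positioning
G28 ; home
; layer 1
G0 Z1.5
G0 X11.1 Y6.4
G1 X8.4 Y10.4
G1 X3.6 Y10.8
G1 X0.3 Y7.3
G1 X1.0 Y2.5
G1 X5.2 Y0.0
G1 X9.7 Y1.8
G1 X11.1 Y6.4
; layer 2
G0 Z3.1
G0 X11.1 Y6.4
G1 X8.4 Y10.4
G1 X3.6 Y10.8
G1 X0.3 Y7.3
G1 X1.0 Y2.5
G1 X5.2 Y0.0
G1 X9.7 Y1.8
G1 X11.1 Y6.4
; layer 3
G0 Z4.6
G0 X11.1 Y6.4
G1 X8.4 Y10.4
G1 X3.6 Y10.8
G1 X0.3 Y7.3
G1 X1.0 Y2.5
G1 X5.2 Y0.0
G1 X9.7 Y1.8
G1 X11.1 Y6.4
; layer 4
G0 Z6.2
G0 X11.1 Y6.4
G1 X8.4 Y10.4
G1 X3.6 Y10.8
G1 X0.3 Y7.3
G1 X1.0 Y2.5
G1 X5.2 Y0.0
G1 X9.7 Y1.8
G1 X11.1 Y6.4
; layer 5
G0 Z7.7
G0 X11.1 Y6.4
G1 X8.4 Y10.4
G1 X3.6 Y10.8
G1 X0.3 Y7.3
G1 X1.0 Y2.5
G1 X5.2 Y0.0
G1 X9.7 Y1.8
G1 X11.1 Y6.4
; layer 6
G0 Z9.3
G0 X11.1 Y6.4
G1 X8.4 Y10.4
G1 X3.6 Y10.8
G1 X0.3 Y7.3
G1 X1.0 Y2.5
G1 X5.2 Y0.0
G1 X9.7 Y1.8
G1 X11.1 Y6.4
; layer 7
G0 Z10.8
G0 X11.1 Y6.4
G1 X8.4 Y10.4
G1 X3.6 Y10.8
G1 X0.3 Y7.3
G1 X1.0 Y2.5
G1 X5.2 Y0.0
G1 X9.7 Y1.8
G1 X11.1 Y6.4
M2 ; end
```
solid part
  facet normal 0.0000 0.0000 -1.0000
    outer loop
      vertex 3.6 10.8 0.0
      vertex 8.4 10.4 0.0
      vertex 11.1 6.4 0.0
    endloop
  endfacet
  facet normal 0.0000 0.0000 -1.0000
    outer loop
      vertex 0.3 7.3 0.0
      vertex 3.6 10.8 0.0
      vertex 11.1 6.4 0.0
    endloop
  endfacet
  facet normal 0.0000 0.0000 -1.0000
    outer loop
      vertex 1.0 2.5 0.0
      vertex 0.3 7.3 0.0
      vertex 11.1 6.4 0.0
    endloop
  endfacet
  facet normal 0.0000 0.0000 -1.0000
    outer loop
      vertex 5.2 0.0 0.0
      vertex 1.0 2.5 0.0
      vertex 11.1 6.4 0.0
    endloop
  endfacet
  facet normal 0.0000 0.0000 -1.0000
    outer loop
      vertex 9.7 1.8 0.0
      vertex 5.2 0.0 0.0
      vertex 11.1 6.4 0.0
    endloop
  endfacet
  facet normal 0.0000 0.0000 1.0000
    outer loop
      vertex 11.1 6.4 10.8
      vertex 8.4 10.4 10.8
      vertex 3.6 10.8 10.8
    endloop
  endfacet
  facet normal 0.0000 0.0000 1.0000
    outer loop
      vertex 11.1 6.4 10.8
      vertex 3.6 10.8 10.8
      vertex 0.3 7.3 10.8
    endloop
  endfacet
  facet normal 0.0000 0.0000 1.0000
    outer loop
      vertex 11.1 6.4 10.8
      vertex 0.3 7.3 10.8
      vertex 1.0 2.5 10.8
    endloop
  endfacet
  facet normal 0.0000 0.0000 1.0000
    outer loop
      vertex 11.1 6.4 10.8
      vertex 1.0 2.5 10.8
      vertex 5.2 0.0 10.8
    endloop
  endfacet
  facet normal 0.0000 0.0000 1.0000
    outer loop
      vertex 11.1 6.4 10.8
      vertex 5.2 0.0 10.8
      vertex 9.7 1.8 10.8
    endloop
  endfacet
  facet normal 0.8288 0.5595 0.0000
    outer loop
      vertex 11.1 6.4 0.0
      vertex 8.4 10.4 0.0
      vertex 8.4 10.4 10.8
    endloop
  endfacet
  facet normal 0.8288 0.5595 0.0000
    outer loop
      vertex 11.1 6.4 0.0
      vertex 8.4 10.4 10.8
      vertex 11.1 6.4 10.8
    endloop
  endfacet
  facet normal 0.0830 0.9965 0.0000
    outer loop
      vertex 8.4 10.4 0.0
      vertex 3.6 10.8 0.0
      vertex 3.6 10.8 10.8
    endloop
  endfacet
  facet normal 0.0830 0.9965 0.0000
    outer loop
      vertex 8.4 10.4 0.0
      vertex 3.6 10.8 10.8
      vertex 8.4 10.4 10.8
    endloop
  endfacet
  facet normal -0.7276 0.6860 0.0000
    outer loop
      vertex 3.6 10.8 0.0
      vertex 0.3 7.3 0.0
      vertex 0.3 7.3 10.8
    endloop
  endfacet
  facet normal -0.7276 0.6860 0.0000
    outer loop
      vertex 3.6 10.8 0.0
      vertex 0.3 7.3 10.8
      vertex 3.6 10.8 10.8
    endloop
  endfacet
  facet normal -0.9895 -0.1443 0.0000
    outer loop
      vertex 0.3 7.3 0.0
      vertex 1.0 2.5 0.0
      vertex 1.0 2.5 10.8
    endloop
  endfacet
  facet normal -0.9895 -0.1443 0.0000
    outer loop
      vertex 0.3 7.3 0.0
      vertex 1.0 2.5 10.8
      vertex 0.3 7.3 10.8
    endloop
  endfacet
  facet normal -0.5115 -0.8593 0.0000
    outer loop
      vertex 1.0 2.5 0.0
      vertex 5.2 0.0 0.0
      vertex 5.2 0.0 10.8
    endloop
  endfacet
  facet normal -0.5115 -0.8593 0.0000
    outer loop
      vertex 1.0 2.5 0.0
      vertex 5.2 0.0 10.8
      vertex 1.0 2.5 10.8
    endloop
  endfacet
  facet normal 0.3714 -0.9285 0.0000
    outer loop
      vertex 5.2 0.0 0.0
      vertex 9.7 1.8 0.0
      vertex 9.7 1.8 10.8
    endloop
  endfacet
  facet normal 0.3714 -0.9285 0.0000
    outer loop
      vertex 5.2 0.0 0.0
      vertex 9.7 1.8 10.8
      vertex 5.2 0.0 10.8
    endloop
  endfacet
  facet normal 0.9567 -0.2912 0.0000
    outer loop
      vertex 9.7 1.8 0.0
      vertex 11.1 6.4 0.0
      vertex 11.1 6.4 10.8
    endloop
  endfacet
  facet normal 0.9567 -0.2912 0.0000
    outer loop
      vertex 9.7 1.8 0.0
      vertex 11.1 6.4 10.8
      vertex 9.7 1.8 10.8
    endloop
  endfacet
endsolid part

The G0 Z moves step by Δz≈1.5 mm. Every layer's G1 loop is the same polygon, so the solid is a straight extrusion of it from z=0 to z≈10.8. Closing with flat bottom and top caps and triangulating gives 24 facets — a regular 7-sided prism (a cylinder approximated with 7 flat sides), circumscribed radius ≈ 5.6 mm, height ≈ 10.8 mm.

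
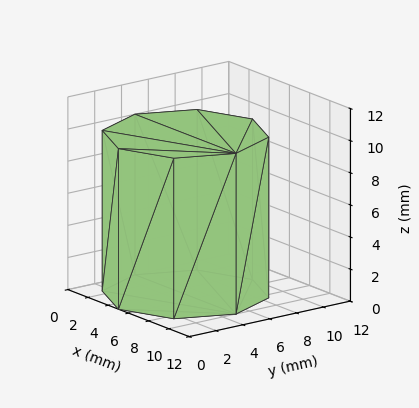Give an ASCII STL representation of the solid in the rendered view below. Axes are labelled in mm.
Reading the render: the shape is a regular 8-sided prism (a cylinder approximated with 8 flat sides), circumscribed radius ≈ 5 mm, height ≈ 10 mm (dimensions read to the nearest mm from the axis ticks). For the STL, each face is triangulated and given an outward normal.

solid part
  facet normal 0.0000 0.0000 -1.0000
    outer loop
      vertex 5.00 10.00 0.00
      vertex 8.54 8.54 0.00
      vertex 10.00 5.00 0.00
    endloop
  endfacet
  facet normal 0.0000 0.0000 -1.0000
    outer loop
      vertex 1.46 8.54 0.00
      vertex 5.00 10.00 0.00
      vertex 10.00 5.00 0.00
    endloop
  endfacet
  facet normal 0.0000 0.0000 -1.0000
    outer loop
      vertex 0.00 5.00 0.00
      vertex 1.46 8.54 0.00
      vertex 10.00 5.00 0.00
    endloop
  endfacet
  facet normal 0.0000 0.0000 -1.0000
    outer loop
      vertex 1.46 1.46 0.00
      vertex 0.00 5.00 0.00
      vertex 10.00 5.00 0.00
    endloop
  endfacet
  facet normal 0.0000 0.0000 -1.0000
    outer loop
      vertex 5.00 0.00 0.00
      vertex 1.46 1.46 0.00
      vertex 10.00 5.00 0.00
    endloop
  endfacet
  facet normal 0.0000 0.0000 -1.0000
    outer loop
      vertex 8.54 1.46 0.00
      vertex 5.00 0.00 0.00
      vertex 10.00 5.00 0.00
    endloop
  endfacet
  facet normal 0.0000 0.0000 1.0000
    outer loop
      vertex 10.00 5.00 10.00
      vertex 8.54 8.54 10.00
      vertex 5.00 10.00 10.00
    endloop
  endfacet
  facet normal 0.0000 0.0000 1.0000
    outer loop
      vertex 10.00 5.00 10.00
      vertex 5.00 10.00 10.00
      vertex 1.46 8.54 10.00
    endloop
  endfacet
  facet normal 0.0000 0.0000 1.0000
    outer loop
      vertex 10.00 5.00 10.00
      vertex 1.46 8.54 10.00
      vertex 0.00 5.00 10.00
    endloop
  endfacet
  facet normal 0.0000 0.0000 1.0000
    outer loop
      vertex 10.00 5.00 10.00
      vertex 0.00 5.00 10.00
      vertex 1.46 1.46 10.00
    endloop
  endfacet
  facet normal 0.0000 0.0000 1.0000
    outer loop
      vertex 10.00 5.00 10.00
      vertex 1.46 1.46 10.00
      vertex 5.00 0.00 10.00
    endloop
  endfacet
  facet normal 0.0000 0.0000 1.0000
    outer loop
      vertex 10.00 5.00 10.00
      vertex 5.00 0.00 10.00
      vertex 8.54 1.46 10.00
    endloop
  endfacet
  facet normal 0.9245 0.3813 0.0000
    outer loop
      vertex 10.00 5.00 0.00
      vertex 8.54 8.54 0.00
      vertex 8.54 8.54 10.00
    endloop
  endfacet
  facet normal 0.9245 0.3813 0.0000
    outer loop
      vertex 10.00 5.00 0.00
      vertex 8.54 8.54 10.00
      vertex 10.00 5.00 10.00
    endloop
  endfacet
  facet normal 0.3813 0.9245 0.0000
    outer loop
      vertex 8.54 8.54 0.00
      vertex 5.00 10.00 0.00
      vertex 5.00 10.00 10.00
    endloop
  endfacet
  facet normal 0.3813 0.9245 0.0000
    outer loop
      vertex 8.54 8.54 0.00
      vertex 5.00 10.00 10.00
      vertex 8.54 8.54 10.00
    endloop
  endfacet
  facet normal -0.3813 0.9245 0.0000
    outer loop
      vertex 5.00 10.00 0.00
      vertex 1.46 8.54 0.00
      vertex 1.46 8.54 10.00
    endloop
  endfacet
  facet normal -0.3813 0.9245 0.0000
    outer loop
      vertex 5.00 10.00 0.00
      vertex 1.46 8.54 10.00
      vertex 5.00 10.00 10.00
    endloop
  endfacet
  facet normal -0.9245 0.3813 0.0000
    outer loop
      vertex 1.46 8.54 0.00
      vertex 0.00 5.00 0.00
      vertex 0.00 5.00 10.00
    endloop
  endfacet
  facet normal -0.9245 0.3813 0.0000
    outer loop
      vertex 1.46 8.54 0.00
      vertex 0.00 5.00 10.00
      vertex 1.46 8.54 10.00
    endloop
  endfacet
  facet normal -0.9245 -0.3813 0.0000
    outer loop
      vertex 0.00 5.00 0.00
      vertex 1.46 1.46 0.00
      vertex 1.46 1.46 10.00
    endloop
  endfacet
  facet normal -0.9245 -0.3813 0.0000
    outer loop
      vertex 0.00 5.00 0.00
      vertex 1.46 1.46 10.00
      vertex 0.00 5.00 10.00
    endloop
  endfacet
  facet normal -0.3813 -0.9245 0.0000
    outer loop
      vertex 1.46 1.46 0.00
      vertex 5.00 0.00 0.00
      vertex 5.00 0.00 10.00
    endloop
  endfacet
  facet normal -0.3813 -0.9245 0.0000
    outer loop
      vertex 1.46 1.46 0.00
      vertex 5.00 0.00 10.00
      vertex 1.46 1.46 10.00
    endloop
  endfacet
  facet normal 0.3813 -0.9245 0.0000
    outer loop
      vertex 5.00 0.00 0.00
      vertex 8.54 1.46 0.00
      vertex 8.54 1.46 10.00
    endloop
  endfacet
  facet normal 0.3813 -0.9245 0.0000
    outer loop
      vertex 5.00 0.00 0.00
      vertex 8.54 1.46 10.00
      vertex 5.00 0.00 10.00
    endloop
  endfacet
  facet normal 0.9245 -0.3813 0.0000
    outer loop
      vertex 8.54 1.46 0.00
      vertex 10.00 5.00 0.00
      vertex 10.00 5.00 10.00
    endloop
  endfacet
  facet normal 0.9245 -0.3813 0.0000
    outer loop
      vertex 8.54 1.46 0.00
      vertex 10.00 5.00 10.00
      vertex 8.54 1.46 10.00
    endloop
  endfacet
endsolid part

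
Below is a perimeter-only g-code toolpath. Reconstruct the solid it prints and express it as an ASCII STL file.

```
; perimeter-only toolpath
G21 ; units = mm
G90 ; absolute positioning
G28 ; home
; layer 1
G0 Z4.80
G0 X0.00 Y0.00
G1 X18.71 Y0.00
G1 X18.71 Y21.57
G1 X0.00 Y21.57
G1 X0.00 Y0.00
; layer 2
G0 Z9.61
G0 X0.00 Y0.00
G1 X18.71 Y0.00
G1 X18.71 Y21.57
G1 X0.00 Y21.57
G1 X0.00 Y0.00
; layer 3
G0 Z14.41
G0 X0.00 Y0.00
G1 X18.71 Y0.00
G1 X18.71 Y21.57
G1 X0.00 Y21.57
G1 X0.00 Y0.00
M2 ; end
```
solid part
  facet normal 0.0000 0.0000 -1.0000
    outer loop
      vertex 18.71 21.57 0.00
      vertex 18.71 0.00 0.00
      vertex 0.00 0.00 0.00
    endloop
  endfacet
  facet normal 0.0000 0.0000 -1.0000
    outer loop
      vertex 0.00 21.57 0.00
      vertex 18.71 21.57 0.00
      vertex 0.00 0.00 0.00
    endloop
  endfacet
  facet normal 0.0000 0.0000 1.0000
    outer loop
      vertex 0.00 0.00 14.41
      vertex 18.71 0.00 14.41
      vertex 18.71 21.57 14.41
    endloop
  endfacet
  facet normal 0.0000 0.0000 1.0000
    outer loop
      vertex 0.00 0.00 14.41
      vertex 18.71 21.57 14.41
      vertex 0.00 21.57 14.41
    endloop
  endfacet
  facet normal 0.0000 -1.0000 0.0000
    outer loop
      vertex 0.00 0.00 0.00
      vertex 18.71 0.00 0.00
      vertex 18.71 0.00 14.41
    endloop
  endfacet
  facet normal 0.0000 -1.0000 0.0000
    outer loop
      vertex 0.00 0.00 0.00
      vertex 18.71 0.00 14.41
      vertex 0.00 0.00 14.41
    endloop
  endfacet
  facet normal 0.0000 1.0000 0.0000
    outer loop
      vertex 18.71 21.57 14.41
      vertex 18.71 21.57 0.00
      vertex 0.00 21.57 0.00
    endloop
  endfacet
  facet normal 0.0000 1.0000 0.0000
    outer loop
      vertex 0.00 21.57 14.41
      vertex 18.71 21.57 14.41
      vertex 0.00 21.57 0.00
    endloop
  endfacet
  facet normal -1.0000 0.0000 0.0000
    outer loop
      vertex 0.00 21.57 14.41
      vertex 0.00 21.57 0.00
      vertex 0.00 0.00 0.00
    endloop
  endfacet
  facet normal -1.0000 0.0000 0.0000
    outer loop
      vertex 0.00 0.00 14.41
      vertex 0.00 21.57 14.41
      vertex 0.00 0.00 0.00
    endloop
  endfacet
  facet normal 1.0000 0.0000 0.0000
    outer loop
      vertex 18.71 0.00 0.00
      vertex 18.71 21.57 0.00
      vertex 18.71 21.57 14.41
    endloop
  endfacet
  facet normal 1.0000 0.0000 0.0000
    outer loop
      vertex 18.71 0.00 0.00
      vertex 18.71 21.57 14.41
      vertex 18.71 0.00 14.41
    endloop
  endfacet
endsolid part

The G0 Z moves step by Δz≈4.80 mm. Every layer's G1 loop is the same polygon, so the solid is a straight extrusion of it from z=0 to z≈14.4. Closing with flat bottom and top caps and triangulating gives 12 facets — a rectangular box, roughly 18.7 × 21.6 mm footprint and 14.4 mm tall.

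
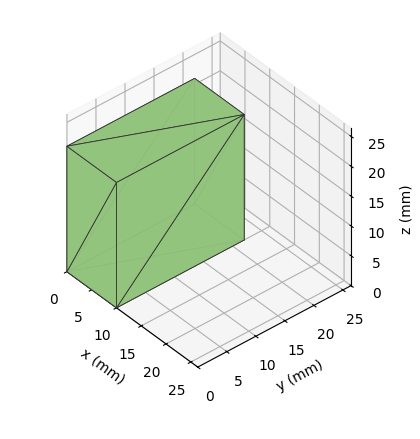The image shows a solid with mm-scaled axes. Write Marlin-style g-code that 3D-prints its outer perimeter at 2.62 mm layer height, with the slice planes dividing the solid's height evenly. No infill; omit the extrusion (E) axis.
Reading the render: the shape is a rectangular box, roughly 10 × 22 mm footprint and 21 mm tall (dimensions read to the nearest mm from the axis ticks). For the g-code, the solid's height is divided into equal slices at the stated Δz and each level perimeter traced with G1 moves after a G0 lift.

; perimeter-only toolpath
G21 ; units = mm
G90 ; absolute positioning
G28 ; home
; layer 1
G0 Z2.62
G0 X0.00 Y0.00
G1 X10.00 Y0.00
G1 X10.00 Y22.00
G1 X0.00 Y22.00
G1 X0.00 Y0.00
; layer 2
G0 Z5.25
G0 X0.00 Y0.00
G1 X10.00 Y0.00
G1 X10.00 Y22.00
G1 X0.00 Y22.00
G1 X0.00 Y0.00
; layer 3
G0 Z7.88
G0 X0.00 Y0.00
G1 X10.00 Y0.00
G1 X10.00 Y22.00
G1 X0.00 Y22.00
G1 X0.00 Y0.00
; layer 4
G0 Z10.50
G0 X0.00 Y0.00
G1 X10.00 Y0.00
G1 X10.00 Y22.00
G1 X0.00 Y22.00
G1 X0.00 Y0.00
; layer 5
G0 Z13.12
G0 X0.00 Y0.00
G1 X10.00 Y0.00
G1 X10.00 Y22.00
G1 X0.00 Y22.00
G1 X0.00 Y0.00
; layer 6
G0 Z15.75
G0 X0.00 Y0.00
G1 X10.00 Y0.00
G1 X10.00 Y22.00
G1 X0.00 Y22.00
G1 X0.00 Y0.00
; layer 7
G0 Z18.38
G0 X0.00 Y0.00
G1 X10.00 Y0.00
G1 X10.00 Y22.00
G1 X0.00 Y22.00
G1 X0.00 Y0.00
; layer 8
G0 Z21.00
G0 X0.00 Y0.00
G1 X10.00 Y0.00
G1 X10.00 Y22.00
G1 X0.00 Y22.00
G1 X0.00 Y0.00
M2 ; end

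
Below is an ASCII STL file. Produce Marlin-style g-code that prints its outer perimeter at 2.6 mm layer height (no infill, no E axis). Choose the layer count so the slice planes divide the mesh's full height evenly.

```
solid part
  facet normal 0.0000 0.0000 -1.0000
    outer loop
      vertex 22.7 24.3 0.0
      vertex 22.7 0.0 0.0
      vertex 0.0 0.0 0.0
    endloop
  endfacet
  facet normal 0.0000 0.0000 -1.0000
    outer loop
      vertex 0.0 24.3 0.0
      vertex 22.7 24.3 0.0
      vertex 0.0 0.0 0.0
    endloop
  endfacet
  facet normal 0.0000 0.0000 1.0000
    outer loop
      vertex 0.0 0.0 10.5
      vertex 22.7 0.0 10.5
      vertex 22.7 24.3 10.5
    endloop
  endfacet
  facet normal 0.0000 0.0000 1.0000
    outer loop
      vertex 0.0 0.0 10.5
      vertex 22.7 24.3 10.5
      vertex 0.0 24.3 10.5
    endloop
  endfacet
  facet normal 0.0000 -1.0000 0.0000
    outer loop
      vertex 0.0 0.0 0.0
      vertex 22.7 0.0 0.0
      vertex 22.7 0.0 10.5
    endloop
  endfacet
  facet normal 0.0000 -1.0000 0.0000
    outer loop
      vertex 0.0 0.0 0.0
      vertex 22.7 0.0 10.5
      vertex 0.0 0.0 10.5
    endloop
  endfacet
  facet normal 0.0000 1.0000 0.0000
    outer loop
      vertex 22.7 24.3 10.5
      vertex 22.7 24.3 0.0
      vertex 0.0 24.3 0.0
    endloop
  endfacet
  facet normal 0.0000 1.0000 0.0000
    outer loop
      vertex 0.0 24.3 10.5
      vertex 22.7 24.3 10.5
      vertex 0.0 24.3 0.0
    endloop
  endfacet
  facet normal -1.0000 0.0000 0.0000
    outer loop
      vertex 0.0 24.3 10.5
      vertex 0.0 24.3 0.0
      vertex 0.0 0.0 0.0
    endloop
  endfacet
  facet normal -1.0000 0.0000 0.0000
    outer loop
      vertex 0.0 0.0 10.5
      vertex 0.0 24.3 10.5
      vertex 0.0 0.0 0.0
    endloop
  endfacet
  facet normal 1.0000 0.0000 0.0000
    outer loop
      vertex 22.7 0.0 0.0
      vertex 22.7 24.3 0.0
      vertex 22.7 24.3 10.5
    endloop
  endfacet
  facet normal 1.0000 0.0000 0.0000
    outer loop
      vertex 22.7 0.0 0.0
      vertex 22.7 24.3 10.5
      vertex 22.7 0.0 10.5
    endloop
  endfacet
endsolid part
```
; perimeter-only toolpath
G21 ; units = mm
G90 ; absolute positioning
G28 ; home
; layer 1
G0 Z2.6
G0 X0.0 Y0.0
G1 X22.7 Y0.0
G1 X22.7 Y24.3
G1 X0.0 Y24.3
G1 X0.0 Y0.0
; layer 2
G0 Z5.2
G0 X0.0 Y0.0
G1 X22.7 Y0.0
G1 X22.7 Y24.3
G1 X0.0 Y24.3
G1 X0.0 Y0.0
; layer 3
G0 Z7.9
G0 X0.0 Y0.0
G1 X22.7 Y0.0
G1 X22.7 Y24.3
G1 X0.0 Y24.3
G1 X0.0 Y0.0
; layer 4
G0 Z10.5
G0 X0.0 Y0.0
G1 X22.7 Y0.0
G1 X22.7 Y24.3
G1 X0.0 Y24.3
G1 X0.0 Y0.0
M2 ; end

The solid is a rectangular box, roughly 22.7 × 24.3 mm footprint and 10.5 mm tall. Slicing at Δz = 2.6 mm — 4 equal slices spanning the solid's height, so layer i sits at z = i·h/4 — gives 4 non-empty perimeters. Each is a 4-segment closed polygon; G0 lifts to the layer z and rapids to the start vertex, then G1 traces the edges.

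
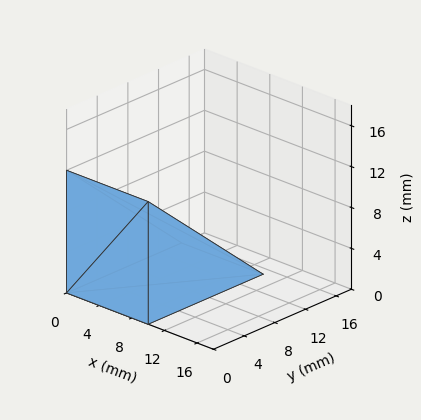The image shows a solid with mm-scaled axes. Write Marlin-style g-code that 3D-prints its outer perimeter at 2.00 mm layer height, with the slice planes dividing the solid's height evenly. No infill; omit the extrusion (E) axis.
Reading the render: the shape is a wedge (ramp): 10 × 15 mm base, rising to 12 mm along the y=0 edge and sloping linearly to z=0 at y=15 (dimensions read to the nearest mm from the axis ticks). For the g-code, the solid's height is divided into equal slices at the stated Δz and each level perimeter traced with G1 moves after a G0 lift.

; perimeter-only toolpath
G21 ; units = mm
G90 ; absolute positioning
G28 ; home
; layer 1
G0 Z2.00
G0 X0.00 Y0.00
G1 X10.00 Y0.00
G1 X10.00 Y12.50
G1 X0.00 Y12.50
G1 X0.00 Y0.00
; layer 2
G0 Z4.00
G0 X0.00 Y0.00
G1 X10.00 Y0.00
G1 X10.00 Y10.00
G1 X0.00 Y10.00
G1 X0.00 Y0.00
; layer 3
G0 Z6.00
G0 X0.00 Y0.00
G1 X10.00 Y0.00
G1 X10.00 Y7.50
G1 X0.00 Y7.50
G1 X0.00 Y0.00
; layer 4
G0 Z8.00
G0 X0.00 Y0.00
G1 X10.00 Y0.00
G1 X10.00 Y5.00
G1 X0.00 Y5.00
G1 X0.00 Y0.00
; layer 5
G0 Z10.00
G0 X0.00 Y0.00
G1 X10.00 Y0.00
G1 X10.00 Y2.50
G1 X0.00 Y2.50
G1 X0.00 Y0.00
M2 ; end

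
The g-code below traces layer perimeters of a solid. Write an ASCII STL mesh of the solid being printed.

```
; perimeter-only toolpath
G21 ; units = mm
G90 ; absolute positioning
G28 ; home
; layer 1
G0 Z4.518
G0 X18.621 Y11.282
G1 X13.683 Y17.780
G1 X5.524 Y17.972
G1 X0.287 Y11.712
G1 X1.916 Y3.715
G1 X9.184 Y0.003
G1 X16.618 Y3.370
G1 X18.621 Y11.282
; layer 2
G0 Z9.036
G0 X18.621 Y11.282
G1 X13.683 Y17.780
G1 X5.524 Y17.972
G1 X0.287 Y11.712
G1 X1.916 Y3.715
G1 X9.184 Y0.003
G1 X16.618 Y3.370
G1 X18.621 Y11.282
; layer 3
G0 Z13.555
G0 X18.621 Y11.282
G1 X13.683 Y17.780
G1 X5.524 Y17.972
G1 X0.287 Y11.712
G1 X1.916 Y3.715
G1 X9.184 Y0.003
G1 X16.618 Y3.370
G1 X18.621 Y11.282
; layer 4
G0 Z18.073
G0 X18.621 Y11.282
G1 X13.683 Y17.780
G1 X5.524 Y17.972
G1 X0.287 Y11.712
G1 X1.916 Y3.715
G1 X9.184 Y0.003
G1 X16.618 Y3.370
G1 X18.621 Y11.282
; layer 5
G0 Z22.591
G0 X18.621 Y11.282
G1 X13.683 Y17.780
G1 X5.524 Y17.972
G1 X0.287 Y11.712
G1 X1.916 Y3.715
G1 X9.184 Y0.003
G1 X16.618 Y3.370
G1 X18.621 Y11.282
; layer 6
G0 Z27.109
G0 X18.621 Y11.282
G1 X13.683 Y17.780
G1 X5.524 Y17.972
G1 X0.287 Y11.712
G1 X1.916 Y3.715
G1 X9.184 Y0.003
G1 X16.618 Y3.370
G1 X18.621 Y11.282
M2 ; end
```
solid part
  facet normal 0.0000 0.0000 -1.0000
    outer loop
      vertex 5.524 17.972 0.000
      vertex 13.683 17.780 0.000
      vertex 18.621 11.282 0.000
    endloop
  endfacet
  facet normal 0.0000 0.0000 -1.0000
    outer loop
      vertex 0.287 11.712 0.000
      vertex 5.524 17.972 0.000
      vertex 18.621 11.282 0.000
    endloop
  endfacet
  facet normal 0.0000 0.0000 -1.0000
    outer loop
      vertex 1.916 3.715 0.000
      vertex 0.287 11.712 0.000
      vertex 18.621 11.282 0.000
    endloop
  endfacet
  facet normal 0.0000 0.0000 -1.0000
    outer loop
      vertex 9.184 0.003 0.000
      vertex 1.916 3.715 0.000
      vertex 18.621 11.282 0.000
    endloop
  endfacet
  facet normal 0.0000 0.0000 -1.0000
    outer loop
      vertex 16.618 3.370 0.000
      vertex 9.184 0.003 0.000
      vertex 18.621 11.282 0.000
    endloop
  endfacet
  facet normal 0.0000 0.0000 1.0000
    outer loop
      vertex 18.621 11.282 27.109
      vertex 13.683 17.780 27.109
      vertex 5.524 17.972 27.109
    endloop
  endfacet
  facet normal 0.0000 0.0000 1.0000
    outer loop
      vertex 18.621 11.282 27.109
      vertex 5.524 17.972 27.109
      vertex 0.287 11.712 27.109
    endloop
  endfacet
  facet normal 0.0000 0.0000 1.0000
    outer loop
      vertex 18.621 11.282 27.109
      vertex 0.287 11.712 27.109
      vertex 1.916 3.715 27.109
    endloop
  endfacet
  facet normal 0.0000 0.0000 1.0000
    outer loop
      vertex 18.621 11.282 27.109
      vertex 1.916 3.715 27.109
      vertex 9.184 0.003 27.109
    endloop
  endfacet
  facet normal 0.0000 0.0000 1.0000
    outer loop
      vertex 18.621 11.282 27.109
      vertex 9.184 0.003 27.109
      vertex 16.618 3.370 27.109
    endloop
  endfacet
  facet normal 0.7962 0.6050 0.0000
    outer loop
      vertex 18.621 11.282 0.000
      vertex 13.683 17.780 0.000
      vertex 13.683 17.780 27.109
    endloop
  endfacet
  facet normal 0.7962 0.6050 0.0000
    outer loop
      vertex 18.621 11.282 0.000
      vertex 13.683 17.780 27.109
      vertex 18.621 11.282 27.109
    endloop
  endfacet
  facet normal 0.0235 0.9997 0.0000
    outer loop
      vertex 13.683 17.780 0.000
      vertex 5.524 17.972 0.000
      vertex 5.524 17.972 27.109
    endloop
  endfacet
  facet normal 0.0235 0.9997 0.0000
    outer loop
      vertex 13.683 17.780 0.000
      vertex 5.524 17.972 27.109
      vertex 13.683 17.780 27.109
    endloop
  endfacet
  facet normal -0.7670 0.6417 0.0000
    outer loop
      vertex 5.524 17.972 0.000
      vertex 0.287 11.712 0.000
      vertex 0.287 11.712 27.109
    endloop
  endfacet
  facet normal -0.7670 0.6417 0.0000
    outer loop
      vertex 5.524 17.972 0.000
      vertex 0.287 11.712 27.109
      vertex 5.524 17.972 27.109
    endloop
  endfacet
  facet normal -0.9799 -0.1996 0.0000
    outer loop
      vertex 0.287 11.712 0.000
      vertex 1.916 3.715 0.000
      vertex 1.916 3.715 27.109
    endloop
  endfacet
  facet normal -0.9799 -0.1996 0.0000
    outer loop
      vertex 0.287 11.712 0.000
      vertex 1.916 3.715 27.109
      vertex 0.287 11.712 27.109
    endloop
  endfacet
  facet normal -0.4548 -0.8906 0.0000
    outer loop
      vertex 1.916 3.715 0.000
      vertex 9.184 0.003 0.000
      vertex 9.184 0.003 27.109
    endloop
  endfacet
  facet normal -0.4548 -0.8906 0.0000
    outer loop
      vertex 1.916 3.715 0.000
      vertex 9.184 0.003 27.109
      vertex 1.916 3.715 27.109
    endloop
  endfacet
  facet normal 0.4126 -0.9109 0.0000
    outer loop
      vertex 9.184 0.003 0.000
      vertex 16.618 3.370 0.000
      vertex 16.618 3.370 27.109
    endloop
  endfacet
  facet normal 0.4126 -0.9109 0.0000
    outer loop
      vertex 9.184 0.003 0.000
      vertex 16.618 3.370 27.109
      vertex 9.184 0.003 27.109
    endloop
  endfacet
  facet normal 0.9694 -0.2454 0.0000
    outer loop
      vertex 16.618 3.370 0.000
      vertex 18.621 11.282 0.000
      vertex 18.621 11.282 27.109
    endloop
  endfacet
  facet normal 0.9694 -0.2454 0.0000
    outer loop
      vertex 16.618 3.370 0.000
      vertex 18.621 11.282 27.109
      vertex 16.618 3.370 27.109
    endloop
  endfacet
endsolid part

The G0 Z moves step by Δz≈4.518 mm. Every layer's G1 loop is the same polygon, so the solid is a straight extrusion of it from z=0 to z≈27.1. Closing with flat bottom and top caps and triangulating gives 24 facets — a regular 7-sided prism (a cylinder approximated with 7 flat sides), circumscribed radius ≈ 9.4 mm, height ≈ 27.1 mm.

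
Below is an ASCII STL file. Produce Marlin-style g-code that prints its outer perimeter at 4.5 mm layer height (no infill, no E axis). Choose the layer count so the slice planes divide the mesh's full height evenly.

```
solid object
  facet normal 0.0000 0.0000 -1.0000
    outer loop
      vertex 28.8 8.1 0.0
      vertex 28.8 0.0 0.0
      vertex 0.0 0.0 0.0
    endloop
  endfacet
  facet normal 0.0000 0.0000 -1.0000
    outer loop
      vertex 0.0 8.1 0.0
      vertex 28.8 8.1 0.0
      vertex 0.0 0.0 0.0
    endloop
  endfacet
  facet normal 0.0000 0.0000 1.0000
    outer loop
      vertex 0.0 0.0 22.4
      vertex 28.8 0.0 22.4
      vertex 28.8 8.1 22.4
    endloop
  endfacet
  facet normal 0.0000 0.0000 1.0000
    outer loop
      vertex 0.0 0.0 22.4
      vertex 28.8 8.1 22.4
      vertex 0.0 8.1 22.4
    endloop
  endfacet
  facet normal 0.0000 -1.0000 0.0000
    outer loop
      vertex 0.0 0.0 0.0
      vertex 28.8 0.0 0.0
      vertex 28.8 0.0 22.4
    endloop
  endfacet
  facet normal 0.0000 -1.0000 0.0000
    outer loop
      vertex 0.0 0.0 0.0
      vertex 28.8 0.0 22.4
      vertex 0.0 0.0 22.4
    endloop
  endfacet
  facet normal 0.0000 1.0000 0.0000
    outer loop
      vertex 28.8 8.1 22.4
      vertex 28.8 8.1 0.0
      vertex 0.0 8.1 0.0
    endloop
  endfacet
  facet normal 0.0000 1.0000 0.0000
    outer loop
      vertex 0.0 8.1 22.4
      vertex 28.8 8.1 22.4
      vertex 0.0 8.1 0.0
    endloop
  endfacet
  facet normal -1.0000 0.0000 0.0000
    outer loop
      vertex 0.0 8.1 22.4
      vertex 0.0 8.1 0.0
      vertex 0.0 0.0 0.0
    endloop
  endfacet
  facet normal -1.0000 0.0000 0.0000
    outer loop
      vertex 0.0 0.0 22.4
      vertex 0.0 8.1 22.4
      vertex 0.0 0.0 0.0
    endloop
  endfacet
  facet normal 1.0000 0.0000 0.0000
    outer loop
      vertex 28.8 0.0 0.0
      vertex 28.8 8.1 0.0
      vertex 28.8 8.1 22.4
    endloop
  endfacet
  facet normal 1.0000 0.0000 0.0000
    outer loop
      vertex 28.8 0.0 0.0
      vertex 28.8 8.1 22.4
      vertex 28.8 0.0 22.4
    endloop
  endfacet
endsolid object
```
; perimeter-only toolpath
G21 ; units = mm
G90 ; absolute positioning
G28 ; home
; layer 1
G0 Z4.5
G0 X0.0 Y0.0
G1 X28.8 Y0.0
G1 X28.8 Y8.1
G1 X0.0 Y8.1
G1 X0.0 Y0.0
; layer 2
G0 Z9.0
G0 X0.0 Y0.0
G1 X28.8 Y0.0
G1 X28.8 Y8.1
G1 X0.0 Y8.1
G1 X0.0 Y0.0
; layer 3
G0 Z13.4
G0 X0.0 Y0.0
G1 X28.8 Y0.0
G1 X28.8 Y8.1
G1 X0.0 Y8.1
G1 X0.0 Y0.0
; layer 4
G0 Z17.9
G0 X0.0 Y0.0
G1 X28.8 Y0.0
G1 X28.8 Y8.1
G1 X0.0 Y8.1
G1 X0.0 Y0.0
; layer 5
G0 Z22.4
G0 X0.0 Y0.0
G1 X28.8 Y0.0
G1 X28.8 Y8.1
G1 X0.0 Y8.1
G1 X0.0 Y0.0
M2 ; end

The solid is a rectangular box, roughly 28.8 × 8.1 mm footprint and 22.4 mm tall. Slicing at Δz = 4.5 mm — 5 equal slices spanning the solid's height, so layer i sits at z = i·h/5 — gives 5 non-empty perimeters. Each is a 4-segment closed polygon; G0 lifts to the layer z and rapids to the start vertex, then G1 traces the edges.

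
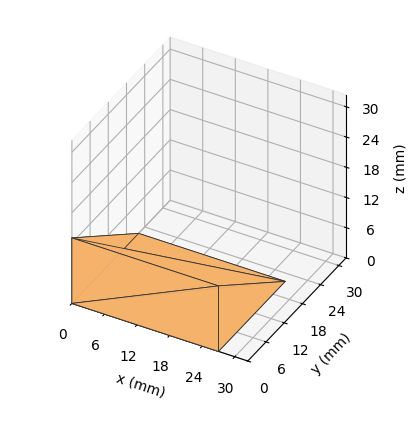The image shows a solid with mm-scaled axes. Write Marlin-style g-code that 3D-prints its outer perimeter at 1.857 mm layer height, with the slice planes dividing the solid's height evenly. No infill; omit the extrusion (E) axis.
Reading the render: the shape is a wedge (ramp): 27 × 22 mm base, rising to 13 mm along the y=0 edge and sloping linearly to z=0 at y=22 (dimensions read to the nearest mm from the axis ticks). For the g-code, the solid's height is divided into equal slices at the stated Δz and each level perimeter traced with G1 moves after a G0 lift.

; perimeter-only toolpath
G21 ; units = mm
G90 ; absolute positioning
G28 ; home
; layer 1
G0 Z1.857
G0 X0.000 Y0.000
G1 X27.000 Y0.000
G1 X27.000 Y18.857
G1 X0.000 Y18.857
G1 X0.000 Y0.000
; layer 2
G0 Z3.714
G0 X0.000 Y0.000
G1 X27.000 Y0.000
G1 X27.000 Y15.714
G1 X0.000 Y15.714
G1 X0.000 Y0.000
; layer 3
G0 Z5.571
G0 X0.000 Y0.000
G1 X27.000 Y0.000
G1 X27.000 Y12.571
G1 X0.000 Y12.571
G1 X0.000 Y0.000
; layer 4
G0 Z7.429
G0 X0.000 Y0.000
G1 X27.000 Y0.000
G1 X27.000 Y9.429
G1 X0.000 Y9.429
G1 X0.000 Y0.000
; layer 5
G0 Z9.286
G0 X0.000 Y0.000
G1 X27.000 Y0.000
G1 X27.000 Y6.286
G1 X0.000 Y6.286
G1 X0.000 Y0.000
; layer 6
G0 Z11.143
G0 X0.000 Y0.000
G1 X27.000 Y0.000
G1 X27.000 Y3.143
G1 X0.000 Y3.143
G1 X0.000 Y0.000
M2 ; end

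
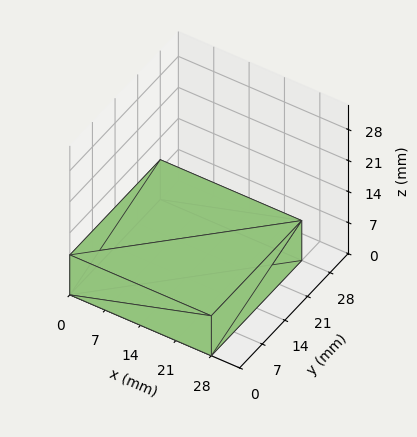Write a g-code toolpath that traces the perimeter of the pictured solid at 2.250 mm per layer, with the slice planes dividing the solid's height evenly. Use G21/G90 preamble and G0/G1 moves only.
Reading the render: the shape is a rectangular box, roughly 28 × 28 mm footprint and 9 mm tall (dimensions read to the nearest mm from the axis ticks). For the g-code, the solid's height is divided into equal slices at the stated Δz and each level perimeter traced with G1 moves after a G0 lift.

; perimeter-only toolpath
G21 ; units = mm
G90 ; absolute positioning
G28 ; home
; layer 1
G0 Z2.250
G0 X0.000 Y0.000
G1 X28.000 Y0.000
G1 X28.000 Y28.000
G1 X0.000 Y28.000
G1 X0.000 Y0.000
; layer 2
G0 Z4.500
G0 X0.000 Y0.000
G1 X28.000 Y0.000
G1 X28.000 Y28.000
G1 X0.000 Y28.000
G1 X0.000 Y0.000
; layer 3
G0 Z6.750
G0 X0.000 Y0.000
G1 X28.000 Y0.000
G1 X28.000 Y28.000
G1 X0.000 Y28.000
G1 X0.000 Y0.000
; layer 4
G0 Z9.000
G0 X0.000 Y0.000
G1 X28.000 Y0.000
G1 X28.000 Y28.000
G1 X0.000 Y28.000
G1 X0.000 Y0.000
M2 ; end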